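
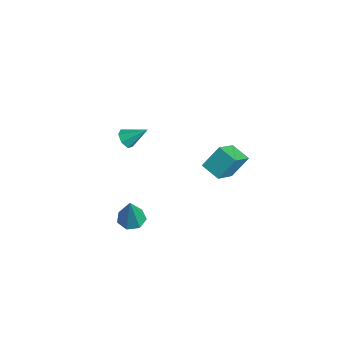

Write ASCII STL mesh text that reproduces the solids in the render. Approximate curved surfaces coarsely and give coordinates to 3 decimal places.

solid 
facet normal -0.230 0.153 -0.961
outer loop
vertex 3.598 -2.784 -3.096
vertex 2.84 -2.857 -2.926
vertex 3.278 -2.211 -2.928
endloop
endfacet
facet normal 0.879 0.431 0.204
outer loop
vertex 3.598 -2.784 -3.096
vertex 3.278 -2.211 -2.928
vertex 3.3 -3.163 -1.014
endloop
endfacet
facet normal -0.231 0.154 -0.961
outer loop
vertex 3.278 -2.211 -2.928
vertex 2.84 -2.857 -2.926
vertex 2.628 -2.126 -2.758
endloop
endfacet
facet normal 0.227 0.873 0.432
outer loop
vertex 3.278 -2.211 -2.928
vertex 2.628 -2.126 -2.758
vertex 3.3 -3.163 -1.014
endloop
endfacet
facet normal -0.230 0.154 -0.961
outer loop
vertex 2.628 -2.126 -2.758
vertex 2.84 -2.857 -2.926
vertex 2.138 -2.591 -2.715
endloop
endfacet
facet normal -0.536 0.618 0.574
outer loop
vertex 2.628 -2.126 -2.758
vertex 2.138 -2.591 -2.715
vertex 3.3 -3.163 -1.014
endloop
endfacet
facet normal -0.231 0.152 -0.961
outer loop
vertex 2.138 -2.591 -2.715
vertex 2.84 -2.857 -2.926
vertex 2.177 -3.257 -2.83
endloop
endfacet
facet normal -0.839 -0.140 0.526
outer loop
vertex 2.138 -2.591 -2.715
vertex 2.177 -3.257 -2.83
vertex 3.3 -3.163 -1.014
endloop
endfacet
facet normal -0.232 0.153 -0.961
outer loop
vertex 2.177 -3.257 -2.83
vertex 2.84 -2.857 -2.926
vertex 2.715 -3.622 -3.018
endloop
endfacet
facet normal -0.452 -0.832 0.322
outer loop
vertex 2.177 -3.257 -2.83
vertex 2.715 -3.622 -3.018
vertex 3.3 -3.163 -1.014
endloop
endfacet
facet normal -0.230 0.153 -0.961
outer loop
vertex 2.715 -3.622 -3.018
vertex 2.84 -2.857 -2.926
vertex 3.348 -3.411 -3.136
endloop
endfacet
facet normal 0.334 -0.935 0.117
outer loop
vertex 2.715 -3.622 -3.018
vertex 3.348 -3.411 -3.136
vertex 3.3 -3.163 -1.014
endloop
endfacet
facet normal -0.230 0.153 -0.961
outer loop
vertex 3.348 -3.411 -3.136
vertex 2.84 -2.857 -2.926
vertex 3.598 -2.784 -3.096
endloop
endfacet
facet normal 0.926 -0.373 0.065
outer loop
vertex 3.348 -3.411 -3.136
vertex 3.598 -2.784 -3.096
vertex 3.3 -3.163 -1.014
endloop
endfacet
facet normal -0.434 -0.676 -0.596
outer loop
vertex -0.808 -0.84 -0.911
vertex -1.135 -1.07 -0.412
vertex -1.302 -0.605 -0.818
endloop
endfacet
facet normal 0.289 0.810 -0.510
outer loop
vertex -0.808 -0.84 -0.911
vertex -1.302 -0.605 -0.818
vertex -0.505 -0.09 0.452
endloop
endfacet
facet normal -0.435 -0.676 -0.595
outer loop
vertex -1.302 -0.605 -0.818
vertex -1.135 -1.07 -0.412
vertex -1.671 -0.72 -0.418
endloop
endfacet
facet normal -0.406 0.907 -0.113
outer loop
vertex -1.302 -0.605 -0.818
vertex -1.671 -0.72 -0.418
vertex -0.505 -0.09 0.452
endloop
endfacet
facet normal -0.435 -0.676 -0.595
outer loop
vertex -1.671 -0.72 -0.418
vertex -1.135 -1.07 -0.412
vertex -1.635 -1.099 -0.014
endloop
endfacet
facet normal -0.674 0.508 0.536
outer loop
vertex -1.671 -0.72 -0.418
vertex -1.635 -1.099 -0.014
vertex -0.505 -0.09 0.452
endloop
endfacet
facet normal -0.434 -0.676 -0.595
outer loop
vertex -1.635 -1.099 -0.014
vertex -1.135 -1.07 -0.412
vertex -1.223 -1.456 0.091
endloop
endfacet
facet normal -0.314 -0.085 0.946
outer loop
vertex -1.635 -1.099 -0.014
vertex -1.223 -1.456 0.091
vertex -0.505 -0.09 0.452
endloop
endfacet
facet normal -0.436 -0.676 -0.595
outer loop
vertex -1.223 -1.456 0.091
vertex -1.135 -1.07 -0.412
vertex -0.745 -1.523 -0.183
endloop
endfacet
facet normal 0.404 -0.426 0.809
outer loop
vertex -1.223 -1.456 0.091
vertex -0.745 -1.523 -0.183
vertex -0.505 -0.09 0.452
endloop
endfacet
facet normal -0.434 -0.675 -0.596
outer loop
vertex -0.745 -1.523 -0.183
vertex -1.135 -1.07 -0.412
vertex -0.56 -1.248 -0.629
endloop
endfacet
facet normal 0.938 -0.259 0.230
outer loop
vertex -0.745 -1.523 -0.183
vertex -0.56 -1.248 -0.629
vertex -0.505 -0.09 0.452
endloop
endfacet
facet normal -0.434 -0.676 -0.596
outer loop
vertex -0.56 -1.248 -0.629
vertex -1.135 -1.07 -0.412
vertex -0.808 -0.84 -0.911
endloop
endfacet
facet normal 0.887 0.292 -0.358
outer loop
vertex -0.56 -1.248 -0.629
vertex -0.808 -0.84 -0.911
vertex -0.505 -0.09 0.452
endloop
endfacet
facet normal -0.426 0.684 -0.592
outer loop
vertex -0.023 4.863 -2.837
vertex 1.089 5.23 -3.213
vertex -0.073 3.845 -3.978
endloop
endfacet
facet normal -0.904 -0.299 0.306
outer loop
vertex 0.771 2.49 -2.807
vertex -0.023 4.863 -2.837
vertex -0.073 3.845 -3.978
endloop
endfacet
facet normal -0.426 0.684 -0.592
outer loop
vertex -0.073 3.845 -3.978
vertex 1.089 5.23 -3.213
vertex 1.039 4.212 -4.354
endloop
endfacet
facet normal -0.033 -0.665 -0.746
outer loop
vertex 1.039 4.212 -4.354
vertex 0.771 2.49 -2.807
vertex -0.073 3.845 -3.978
endloop
endfacet
facet normal 0.033 0.665 0.746
outer loop
vertex -0.023 4.863 -2.837
vertex 1.933 3.875 -2.042
vertex 1.089 5.23 -3.213
endloop
endfacet
facet normal -0.904 -0.299 0.306
outer loop
vertex 0.821 3.508 -1.666
vertex -0.023 4.863 -2.837
vertex 0.771 2.49 -2.807
endloop
endfacet
facet normal 0.033 0.665 0.746
outer loop
vertex 0.821 3.508 -1.666
vertex 1.933 3.875 -2.042
vertex -0.023 4.863 -2.837
endloop
endfacet
facet normal 0.904 0.299 -0.306
outer loop
vertex 1.089 5.23 -3.213
vertex 1.933 3.875 -2.042
vertex 1.039 4.212 -4.354
endloop
endfacet
facet normal -0.033 -0.665 -0.746
outer loop
vertex 1.883 2.857 -3.183
vertex 0.771 2.49 -2.807
vertex 1.039 4.212 -4.354
endloop
endfacet
facet normal 0.904 0.299 -0.306
outer loop
vertex 1.039 4.212 -4.354
vertex 1.933 3.875 -2.042
vertex 1.883 2.857 -3.183
endloop
endfacet
facet normal 0.426 -0.684 0.592
outer loop
vertex 1.883 2.857 -3.183
vertex 0.821 3.508 -1.666
vertex 0.771 2.49 -2.807
endloop
endfacet
facet normal 0.426 -0.684 0.592
outer loop
vertex 1.933 3.875 -2.042
vertex 0.821 3.508 -1.666
vertex 1.883 2.857 -3.183
endloop
endfacet

endsolid


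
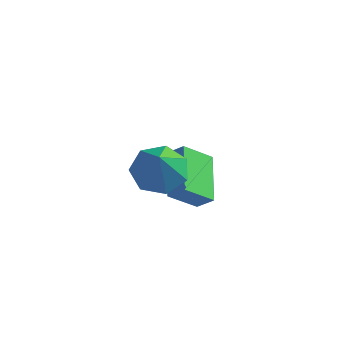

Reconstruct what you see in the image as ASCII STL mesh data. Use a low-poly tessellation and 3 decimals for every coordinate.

solid 
facet normal -0.190 0.461 -0.867
outer loop
vertex -2.812 -3.507 0.749
vertex -3.389 -2.749 1.279
vertex -2.325 -2.752 1.044
endloop
endfacet
facet normal 0.824 -0.562 0.078
outer loop
vertex -2.812 -3.507 0.749
vertex -2.325 -2.752 1.044
vertex -3.051 -3.571 2.821
endloop
endfacet
facet normal -0.190 0.461 -0.867
outer loop
vertex -2.325 -2.752 1.044
vertex -3.389 -2.749 1.279
vertex -2.639 -1.995 1.516
endloop
endfacet
facet normal 0.901 0.112 0.420
outer loop
vertex -2.325 -2.752 1.044
vertex -2.639 -1.995 1.516
vertex -3.051 -3.571 2.821
endloop
endfacet
facet normal -0.190 0.462 -0.866
outer loop
vertex -2.639 -1.995 1.516
vertex -3.389 -2.749 1.279
vertex -3.518 -1.806 1.81
endloop
endfacet
facet normal 0.369 0.534 0.761
outer loop
vertex -2.639 -1.995 1.516
vertex -3.518 -1.806 1.81
vertex -3.051 -3.571 2.821
endloop
endfacet
facet normal -0.189 0.462 -0.866
outer loop
vertex -3.518 -1.806 1.81
vertex -3.389 -2.749 1.279
vertex -4.3 -2.327 1.703
endloop
endfacet
facet normal -0.372 0.385 0.844
outer loop
vertex -3.518 -1.806 1.81
vertex -4.3 -2.327 1.703
vertex -3.051 -3.571 2.821
endloop
endfacet
facet normal -0.189 0.462 -0.867
outer loop
vertex -4.3 -2.327 1.703
vertex -3.389 -2.749 1.279
vertex -4.396 -3.166 1.277
endloop
endfacet
facet normal -0.763 -0.221 0.607
outer loop
vertex -4.3 -2.327 1.703
vertex -4.396 -3.166 1.277
vertex -3.051 -3.571 2.821
endloop
endfacet
facet normal -0.190 0.462 -0.866
outer loop
vertex -4.396 -3.166 1.277
vertex -3.389 -2.749 1.279
vertex -3.734 -3.691 0.852
endloop
endfacet
facet normal -0.511 -0.829 0.228
outer loop
vertex -4.396 -3.166 1.277
vertex -3.734 -3.691 0.852
vertex -3.051 -3.571 2.821
endloop
endfacet
facet normal -0.189 0.462 -0.867
outer loop
vertex -3.734 -3.691 0.852
vertex -3.389 -2.749 1.279
vertex -2.812 -3.507 0.749
endloop
endfacet
facet normal 0.195 -0.981 -0.008
outer loop
vertex -3.734 -3.691 0.852
vertex -2.812 -3.507 0.749
vertex -3.051 -3.571 2.821
endloop
endfacet
facet normal -0.740 -0.046 -0.671
outer loop
vertex -3.93 -0.686 -2.318
vertex -4.724 1.203 -1.572
vertex -3.043 0.095 -3.351
endloop
endfacet
facet normal 0.364 -0.866 -0.342
outer loop
vertex -2.376 0.137 -2.748
vertex -3.93 -0.686 -2.318
vertex -3.043 0.095 -3.351
endloop
endfacet
facet normal -0.740 -0.047 -0.671
outer loop
vertex -3.043 0.095 -3.351
vertex -4.724 1.203 -1.572
vertex -3.837 1.984 -2.606
endloop
endfacet
facet normal 0.564 0.497 -0.659
outer loop
vertex -3.837 1.984 -2.606
vertex -2.376 0.137 -2.748
vertex -3.043 0.095 -3.351
endloop
endfacet
facet normal -0.564 -0.497 0.659
outer loop
vertex -3.93 -0.686 -2.318
vertex -4.057 1.245 -0.969
vertex -4.724 1.203 -1.572
endloop
endfacet
facet normal 0.364 -0.866 -0.342
outer loop
vertex -3.263 -0.644 -1.714
vertex -3.93 -0.686 -2.318
vertex -2.376 0.137 -2.748
endloop
endfacet
facet normal -0.565 -0.497 0.658
outer loop
vertex -3.263 -0.644 -1.714
vertex -4.057 1.245 -0.969
vertex -3.93 -0.686 -2.318
endloop
endfacet
facet normal -0.364 0.866 0.342
outer loop
vertex -4.724 1.203 -1.572
vertex -4.057 1.245 -0.969
vertex -3.837 1.984 -2.606
endloop
endfacet
facet normal 0.565 0.497 -0.658
outer loop
vertex -3.17 2.026 -2.002
vertex -2.376 0.137 -2.748
vertex -3.837 1.984 -2.606
endloop
endfacet
facet normal -0.364 0.866 0.342
outer loop
vertex -3.837 1.984 -2.606
vertex -4.057 1.245 -0.969
vertex -3.17 2.026 -2.002
endloop
endfacet
facet normal 0.741 0.047 0.670
outer loop
vertex -3.17 2.026 -2.002
vertex -3.263 -0.644 -1.714
vertex -2.376 0.137 -2.748
endloop
endfacet
facet normal 0.740 0.047 0.671
outer loop
vertex -4.057 1.245 -0.969
vertex -3.263 -0.644 -1.714
vertex -3.17 2.026 -2.002
endloop
endfacet

endsolid


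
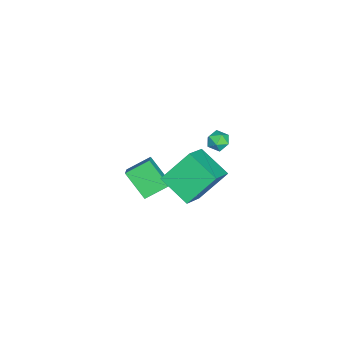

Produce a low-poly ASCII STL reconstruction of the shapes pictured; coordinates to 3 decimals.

solid 
facet normal -0.542 0.323 0.776
outer loop
vertex -3.583 0.406 -1.805
vertex -3.667 -0.269 -1.583
vertex -3.11 0.117 -1.354
endloop
endfacet
facet normal -0.059 0.811 0.582
outer loop
vertex -3.583 0.406 -1.805
vertex -3.11 0.117 -1.354
vertex -2.884 0.523 -1.897
endloop
endfacet
facet normal -0.177 0.979 -0.103
outer loop
vertex -3.583 0.406 -1.805
vertex -2.884 0.523 -1.897
vertex -3.301 0.388 -2.462
endloop
endfacet
facet normal -0.733 0.594 -0.331
outer loop
vertex -3.583 0.406 -1.805
vertex -3.301 0.388 -2.462
vertex -3.785 -0.101 -2.268
endloop
endfacet
facet normal -0.959 0.189 0.212
outer loop
vertex -3.583 0.406 -1.805
vertex -3.785 -0.101 -2.268
vertex -3.667 -0.269 -1.583
endloop
endfacet
facet normal 0.587 0.512 0.627
outer loop
vertex -2.884 0.523 -1.897
vertex -3.11 0.117 -1.354
vertex -2.535 -0.079 -1.732
endloop
endfacet
facet normal -0.194 -0.278 0.941
outer loop
vertex -3.11 0.117 -1.354
vertex -3.667 -0.269 -1.583
vertex -3.019 -0.568 -1.538
endloop
endfacet
facet normal -0.868 -0.496 0.028
outer loop
vertex -3.667 -0.269 -1.583
vertex -3.785 -0.101 -2.268
vertex -3.436 -0.703 -2.103
endloop
endfacet
facet normal -0.503 0.161 -0.849
outer loop
vertex -3.785 -0.101 -2.268
vertex -3.301 0.388 -2.462
vertex -3.21 -0.297 -2.646
endloop
endfacet
facet normal 0.395 0.784 -0.479
outer loop
vertex -3.301 0.388 -2.462
vertex -2.884 0.523 -1.897
vertex -2.653 0.089 -2.417
endloop
endfacet
facet normal 0.733 -0.594 0.331
outer loop
vertex -2.737 -0.586 -2.195
vertex -2.535 -0.079 -1.732
vertex -3.019 -0.568 -1.538
endloop
endfacet
facet normal 0.177 -0.979 0.103
outer loop
vertex -2.737 -0.586 -2.195
vertex -3.019 -0.568 -1.538
vertex -3.436 -0.703 -2.103
endloop
endfacet
facet normal 0.059 -0.811 -0.582
outer loop
vertex -2.737 -0.586 -2.195
vertex -3.436 -0.703 -2.103
vertex -3.21 -0.297 -2.646
endloop
endfacet
facet normal 0.542 -0.323 -0.776
outer loop
vertex -2.737 -0.586 -2.195
vertex -3.21 -0.297 -2.646
vertex -2.653 0.089 -2.417
endloop
endfacet
facet normal 0.959 -0.189 -0.212
outer loop
vertex -2.737 -0.586 -2.195
vertex -2.653 0.089 -2.417
vertex -2.535 -0.079 -1.732
endloop
endfacet
facet normal 0.503 -0.161 0.849
outer loop
vertex -3.019 -0.568 -1.538
vertex -2.535 -0.079 -1.732
vertex -3.11 0.117 -1.354
endloop
endfacet
facet normal -0.395 -0.784 0.479
outer loop
vertex -3.436 -0.703 -2.103
vertex -3.019 -0.568 -1.538
vertex -3.667 -0.269 -1.583
endloop
endfacet
facet normal -0.587 -0.512 -0.627
outer loop
vertex -3.21 -0.297 -2.646
vertex -3.436 -0.703 -2.103
vertex -3.785 -0.101 -2.268
endloop
endfacet
facet normal 0.194 0.278 -0.941
outer loop
vertex -2.653 0.089 -2.417
vertex -3.21 -0.297 -2.646
vertex -3.301 0.388 -2.462
endloop
endfacet
facet normal 0.868 0.496 -0.028
outer loop
vertex -2.535 -0.079 -1.732
vertex -2.653 0.089 -2.417
vertex -2.884 0.523 -1.897
endloop
endfacet
facet normal -0.484 -0.774 0.407
outer loop
vertex 3.984 -1.801 1.81
vertex 3.191 -0.485 3.371
vertex 2.535 -1.441 0.77
endloop
endfacet
facet normal 0.362 -0.601 -0.713
outer loop
vertex 3.489 0.085 -0.031
vertex 3.984 -1.801 1.81
vertex 2.535 -1.441 0.77
endloop
endfacet
facet normal -0.484 -0.774 0.407
outer loop
vertex 2.535 -1.441 0.77
vertex 3.191 -0.485 3.371
vertex 1.742 -0.125 2.331
endloop
endfacet
facet normal -0.796 0.198 -0.571
outer loop
vertex 1.742 -0.125 2.331
vertex 3.489 0.085 -0.031
vertex 2.535 -1.441 0.77
endloop
endfacet
facet normal 0.796 -0.198 0.571
outer loop
vertex 3.984 -1.801 1.81
vertex 4.145 1.041 2.57
vertex 3.191 -0.485 3.371
endloop
endfacet
facet normal 0.362 -0.601 -0.713
outer loop
vertex 4.938 -0.275 1.009
vertex 3.984 -1.801 1.81
vertex 3.489 0.085 -0.031
endloop
endfacet
facet normal 0.796 -0.198 0.571
outer loop
vertex 4.938 -0.275 1.009
vertex 4.145 1.041 2.57
vertex 3.984 -1.801 1.81
endloop
endfacet
facet normal -0.362 0.601 0.713
outer loop
vertex 3.191 -0.485 3.371
vertex 4.145 1.041 2.57
vertex 1.742 -0.125 2.331
endloop
endfacet
facet normal -0.796 0.198 -0.571
outer loop
vertex 2.696 1.401 1.53
vertex 3.489 0.085 -0.031
vertex 1.742 -0.125 2.331
endloop
endfacet
facet normal -0.362 0.601 0.713
outer loop
vertex 1.742 -0.125 2.331
vertex 4.145 1.041 2.57
vertex 2.696 1.401 1.53
endloop
endfacet
facet normal 0.484 0.774 -0.407
outer loop
vertex 2.696 1.401 1.53
vertex 4.938 -0.275 1.009
vertex 3.489 0.085 -0.031
endloop
endfacet
facet normal 0.484 0.774 -0.407
outer loop
vertex 4.145 1.041 2.57
vertex 4.938 -0.275 1.009
vertex 2.696 1.401 1.53
endloop
endfacet
facet normal -0.841 -0.100 -0.531
outer loop
vertex -1.252 -4.738 -3.592
vertex -1.873 -3.537 -2.835
vertex -0.552 -3.535 -4.928
endloop
endfacet
facet normal 0.401 -0.775 -0.488
outer loop
vertex 0.213 -3.443 -4.445
vertex -1.252 -4.738 -3.592
vertex -0.552 -3.535 -4.928
endloop
endfacet
facet normal -0.841 -0.101 -0.531
outer loop
vertex -0.552 -3.535 -4.928
vertex -1.873 -3.537 -2.835
vertex -1.173 -2.333 -4.172
endloop
endfacet
facet normal 0.363 0.623 -0.693
outer loop
vertex -1.173 -2.333 -4.172
vertex 0.213 -3.443 -4.445
vertex -0.552 -3.535 -4.928
endloop
endfacet
facet normal -0.362 -0.624 0.693
outer loop
vertex -1.252 -4.738 -3.592
vertex -1.108 -3.445 -2.352
vertex -1.873 -3.537 -2.835
endloop
endfacet
facet normal 0.401 -0.775 -0.488
outer loop
vertex -0.487 -4.647 -3.108
vertex -1.252 -4.738 -3.592
vertex 0.213 -3.443 -4.445
endloop
endfacet
facet normal -0.364 -0.623 0.692
outer loop
vertex -0.487 -4.647 -3.108
vertex -1.108 -3.445 -2.352
vertex -1.252 -4.738 -3.592
endloop
endfacet
facet normal -0.401 0.775 0.488
outer loop
vertex -1.873 -3.537 -2.835
vertex -1.108 -3.445 -2.352
vertex -1.173 -2.333 -4.172
endloop
endfacet
facet normal 0.363 0.624 -0.692
outer loop
vertex -0.408 -2.242 -3.688
vertex 0.213 -3.443 -4.445
vertex -1.173 -2.333 -4.172
endloop
endfacet
facet normal -0.401 0.775 0.488
outer loop
vertex -1.173 -2.333 -4.172
vertex -1.108 -3.445 -2.352
vertex -0.408 -2.242 -3.688
endloop
endfacet
facet normal 0.841 0.100 0.531
outer loop
vertex -0.408 -2.242 -3.688
vertex -0.487 -4.647 -3.108
vertex 0.213 -3.443 -4.445
endloop
endfacet
facet normal 0.841 0.100 0.531
outer loop
vertex -1.108 -3.445 -2.352
vertex -0.487 -4.647 -3.108
vertex -0.408 -2.242 -3.688
endloop
endfacet

endsolid


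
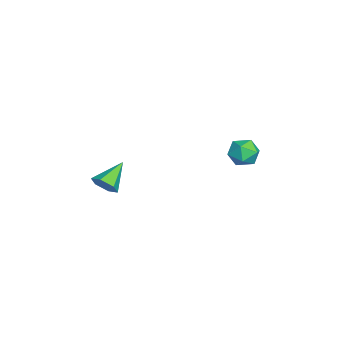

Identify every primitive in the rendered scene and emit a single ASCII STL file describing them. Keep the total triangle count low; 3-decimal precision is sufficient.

solid 
facet normal -0.822 -0.542 0.175
outer loop
vertex -2.882 3.695 0.878
vertex -2.475 2.941 0.451
vertex -2.364 3.076 1.392
endloop
endfacet
facet normal -0.731 -0.047 0.681
outer loop
vertex -2.882 3.695 0.878
vertex -2.364 3.076 1.392
vertex -2.28 4.017 1.547
endloop
endfacet
facet normal -0.720 0.592 0.363
outer loop
vertex -2.882 3.695 0.878
vertex -2.28 4.017 1.547
vertex -2.339 4.463 0.703
endloop
endfacet
facet normal -0.803 0.491 -0.338
outer loop
vertex -2.882 3.695 0.878
vertex -2.339 4.463 0.703
vertex -2.46 3.798 0.025
endloop
endfacet
facet normal -0.866 -0.210 -0.454
outer loop
vertex -2.882 3.695 0.878
vertex -2.46 3.798 0.025
vertex -2.475 2.941 0.451
endloop
endfacet
facet normal -0.094 -0.154 0.984
outer loop
vertex -2.28 4.017 1.547
vertex -2.364 3.076 1.392
vertex -1.5 3.462 1.535
endloop
endfacet
facet normal -0.240 -0.957 0.166
outer loop
vertex -2.364 3.076 1.392
vertex -2.475 2.941 0.451
vertex -1.621 2.797 0.857
endloop
endfacet
facet normal -0.311 -0.419 -0.853
outer loop
vertex -2.475 2.941 0.451
vertex -2.46 3.798 0.025
vertex -1.68 3.243 0.013
endloop
endfacet
facet normal -0.210 0.716 -0.665
outer loop
vertex -2.46 3.798 0.025
vertex -2.339 4.463 0.703
vertex -1.596 4.184 0.168
endloop
endfacet
facet normal -0.075 0.879 0.470
outer loop
vertex -2.339 4.463 0.703
vertex -2.28 4.017 1.547
vertex -1.485 4.319 1.109
endloop
endfacet
facet normal 0.803 -0.491 0.338
outer loop
vertex -1.078 3.565 0.682
vertex -1.5 3.462 1.535
vertex -1.621 2.797 0.857
endloop
endfacet
facet normal 0.720 -0.592 -0.363
outer loop
vertex -1.078 3.565 0.682
vertex -1.621 2.797 0.857
vertex -1.68 3.243 0.013
endloop
endfacet
facet normal 0.731 0.047 -0.681
outer loop
vertex -1.078 3.565 0.682
vertex -1.68 3.243 0.013
vertex -1.596 4.184 0.168
endloop
endfacet
facet normal 0.822 0.542 -0.175
outer loop
vertex -1.078 3.565 0.682
vertex -1.596 4.184 0.168
vertex -1.485 4.319 1.109
endloop
endfacet
facet normal 0.866 0.210 0.454
outer loop
vertex -1.078 3.565 0.682
vertex -1.485 4.319 1.109
vertex -1.5 3.462 1.535
endloop
endfacet
facet normal 0.210 -0.716 0.665
outer loop
vertex -1.621 2.797 0.857
vertex -1.5 3.462 1.535
vertex -2.364 3.076 1.392
endloop
endfacet
facet normal 0.075 -0.879 -0.470
outer loop
vertex -1.68 3.243 0.013
vertex -1.621 2.797 0.857
vertex -2.475 2.941 0.451
endloop
endfacet
facet normal 0.094 0.154 -0.984
outer loop
vertex -1.596 4.184 0.168
vertex -1.68 3.243 0.013
vertex -2.46 3.798 0.025
endloop
endfacet
facet normal 0.240 0.957 -0.166
outer loop
vertex -1.485 4.319 1.109
vertex -1.596 4.184 0.168
vertex -2.339 4.463 0.703
endloop
endfacet
facet normal 0.311 0.419 0.853
outer loop
vertex -1.5 3.462 1.535
vertex -1.485 4.319 1.109
vertex -2.28 4.017 1.547
endloop
endfacet
facet normal 0.696 -0.492 -0.523
outer loop
vertex 0.729 -2.934 -0.118
vertex 0.16 -3.436 -0.403
vertex 0.339 -2.756 -0.805
endloop
endfacet
facet normal 0.245 0.963 0.110
outer loop
vertex 0.729 -2.934 -0.118
vertex 0.339 -2.756 -0.805
vertex -1.1 -2.544 0.543
endloop
endfacet
facet normal 0.696 -0.492 -0.523
outer loop
vertex 0.339 -2.756 -0.805
vertex 0.16 -3.436 -0.403
vertex -0.23 -3.258 -1.09
endloop
endfacet
facet normal -0.392 0.748 -0.536
outer loop
vertex 0.339 -2.756 -0.805
vertex -0.23 -3.258 -1.09
vertex -1.1 -2.544 0.543
endloop
endfacet
facet normal 0.696 -0.493 -0.523
outer loop
vertex -0.23 -3.258 -1.09
vertex 0.16 -3.436 -0.403
vertex -0.409 -3.938 -0.687
endloop
endfacet
facet normal -0.889 -0.037 -0.457
outer loop
vertex -0.23 -3.258 -1.09
vertex -0.409 -3.938 -0.687
vertex -1.1 -2.544 0.543
endloop
endfacet
facet normal 0.696 -0.493 -0.522
outer loop
vertex -0.409 -3.938 -0.687
vertex 0.16 -3.436 -0.403
vertex -0.019 -4.115 0.0
endloop
endfacet
facet normal -0.748 -0.607 0.268
outer loop
vertex -0.409 -3.938 -0.687
vertex -0.019 -4.115 0.0
vertex -1.1 -2.544 0.543
endloop
endfacet
facet normal 0.696 -0.493 -0.522
outer loop
vertex -0.019 -4.115 0.0
vertex 0.16 -3.436 -0.403
vertex 0.55 -3.614 0.285
endloop
endfacet
facet normal -0.112 -0.392 0.913
outer loop
vertex -0.019 -4.115 0.0
vertex 0.55 -3.614 0.285
vertex -1.1 -2.544 0.543
endloop
endfacet
facet normal 0.696 -0.493 -0.522
outer loop
vertex 0.55 -3.614 0.285
vertex 0.16 -3.436 -0.403
vertex 0.729 -2.934 -0.118
endloop
endfacet
facet normal 0.386 0.393 0.835
outer loop
vertex 0.55 -3.614 0.285
vertex 0.729 -2.934 -0.118
vertex -1.1 -2.544 0.543
endloop
endfacet

endsolid


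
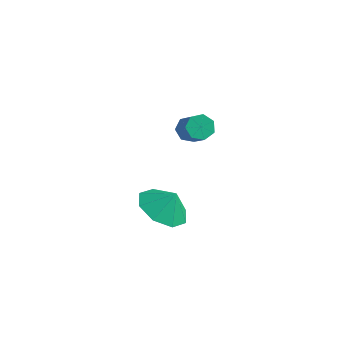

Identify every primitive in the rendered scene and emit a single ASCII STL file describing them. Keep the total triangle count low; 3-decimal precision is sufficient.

solid 
facet normal -0.573 0.445 -0.688
outer loop
vertex 2.216 0.429 1.008
vertex 1.907 0.659 1.414
vertex 2.365 0.864 1.165
endloop
endfacet
facet normal 0.760 -0.026 -0.649
outer loop
vertex 2.216 0.429 1.008
vertex 2.365 0.864 1.165
vertex 3.042 -0.21 2.0
endloop
endfacet
facet normal 0.760 -0.026 -0.649
outer loop
vertex 3.042 -0.21 2.0
vertex 2.365 0.864 1.165
vertex 3.191 0.226 2.157
endloop
endfacet
facet normal 0.573 -0.444 0.689
outer loop
vertex 3.042 -0.21 2.0
vertex 3.191 0.226 2.157
vertex 2.733 0.021 2.406
endloop
endfacet
facet normal -0.573 0.443 -0.690
outer loop
vertex 2.365 0.864 1.165
vertex 1.907 0.659 1.414
vertex 2.168 1.145 1.509
endloop
endfacet
facet normal 0.712 0.685 -0.152
outer loop
vertex 2.365 0.864 1.165
vertex 2.168 1.145 1.509
vertex 3.191 0.226 2.157
endloop
endfacet
facet normal 0.712 0.685 -0.152
outer loop
vertex 3.191 0.226 2.157
vertex 2.168 1.145 1.509
vertex 2.994 0.507 2.501
endloop
endfacet
facet normal 0.573 -0.443 0.690
outer loop
vertex 3.191 0.226 2.157
vertex 2.994 0.507 2.501
vertex 2.733 0.021 2.406
endloop
endfacet
facet normal -0.574 0.443 -0.689
outer loop
vertex 2.168 1.145 1.509
vertex 1.907 0.659 1.414
vertex 1.775 1.06 1.782
endloop
endfacet
facet normal 0.128 0.879 0.459
outer loop
vertex 2.168 1.145 1.509
vertex 1.775 1.06 1.782
vertex 2.994 0.507 2.501
endloop
endfacet
facet normal 0.128 0.879 0.459
outer loop
vertex 2.994 0.507 2.501
vertex 1.775 1.06 1.782
vertex 2.601 0.422 2.774
endloop
endfacet
facet normal 0.574 -0.443 0.689
outer loop
vertex 2.994 0.507 2.501
vertex 2.601 0.422 2.774
vertex 2.733 0.021 2.406
endloop
endfacet
facet normal -0.574 0.443 -0.689
outer loop
vertex 1.775 1.06 1.782
vertex 1.907 0.659 1.414
vertex 1.481 0.673 1.778
endloop
endfacet
facet normal -0.552 0.412 0.725
outer loop
vertex 1.775 1.06 1.782
vertex 1.481 0.673 1.778
vertex 2.601 0.422 2.774
endloop
endfacet
facet normal -0.553 0.411 0.725
outer loop
vertex 2.601 0.422 2.774
vertex 1.481 0.673 1.778
vertex 2.307 0.035 2.769
endloop
endfacet
facet normal 0.573 -0.444 0.689
outer loop
vertex 2.601 0.422 2.774
vertex 2.307 0.035 2.769
vertex 2.733 0.021 2.406
endloop
endfacet
facet normal -0.574 0.443 -0.689
outer loop
vertex 1.481 0.673 1.778
vertex 1.907 0.659 1.414
vertex 1.508 0.276 1.5
endloop
endfacet
facet normal -0.817 -0.367 0.445
outer loop
vertex 1.481 0.673 1.778
vertex 1.508 0.276 1.5
vertex 2.307 0.035 2.769
endloop
endfacet
facet normal -0.817 -0.366 0.445
outer loop
vertex 2.307 0.035 2.769
vertex 1.508 0.276 1.5
vertex 2.334 -0.363 2.491
endloop
endfacet
facet normal 0.573 -0.443 0.690
outer loop
vertex 2.307 0.035 2.769
vertex 2.334 -0.363 2.491
vertex 2.733 0.021 2.406
endloop
endfacet
facet normal -0.574 0.444 -0.688
outer loop
vertex 1.508 0.276 1.5
vertex 1.907 0.659 1.414
vertex 1.835 0.167 1.157
endloop
endfacet
facet normal -0.467 -0.868 -0.170
outer loop
vertex 1.508 0.276 1.5
vertex 1.835 0.167 1.157
vertex 2.334 -0.363 2.491
endloop
endfacet
facet normal -0.467 -0.868 -0.170
outer loop
vertex 2.334 -0.363 2.491
vertex 1.835 0.167 1.157
vertex 2.661 -0.472 2.149
endloop
endfacet
facet normal 0.573 -0.443 0.689
outer loop
vertex 2.334 -0.363 2.491
vertex 2.661 -0.472 2.149
vertex 2.733 0.021 2.406
endloop
endfacet
facet normal -0.574 0.444 -0.688
outer loop
vertex 1.835 0.167 1.157
vertex 1.907 0.659 1.414
vertex 2.216 0.429 1.008
endloop
endfacet
facet normal 0.235 -0.716 -0.657
outer loop
vertex 1.835 0.167 1.157
vertex 2.216 0.429 1.008
vertex 2.661 -0.472 2.149
endloop
endfacet
facet normal 0.235 -0.716 -0.657
outer loop
vertex 2.661 -0.472 2.149
vertex 2.216 0.429 1.008
vertex 3.042 -0.21 2.0
endloop
endfacet
facet normal 0.574 -0.443 0.689
outer loop
vertex 2.661 -0.472 2.149
vertex 3.042 -0.21 2.0
vertex 2.733 0.021 2.406
endloop
endfacet
facet normal -0.420 -0.292 -0.860
outer loop
vertex 1.838 0.493 -3.319
vertex 1.33 -0.306 -2.8
vertex 1.097 0.722 -3.035
endloop
endfacet
facet normal 0.394 0.854 0.339
outer loop
vertex 1.838 0.493 -3.319
vertex 1.097 0.722 -3.035
vertex 1.75 -0.014 -1.94
endloop
endfacet
facet normal -0.421 -0.292 -0.859
outer loop
vertex 1.097 0.722 -3.035
vertex 1.33 -0.306 -2.8
vertex 0.492 0.349 -2.612
endloop
endfacet
facet normal -0.083 0.803 0.590
outer loop
vertex 1.097 0.722 -3.035
vertex 0.492 0.349 -2.612
vertex 1.75 -0.014 -1.94
endloop
endfacet
facet normal -0.420 -0.291 -0.859
outer loop
vertex 0.492 0.349 -2.612
vertex 1.33 -0.306 -2.8
vertex 0.378 -0.407 -2.3
endloop
endfacet
facet normal -0.338 0.402 0.851
outer loop
vertex 0.492 0.349 -2.612
vertex 0.378 -0.407 -2.3
vertex 1.75 -0.014 -1.94
endloop
endfacet
facet normal -0.420 -0.292 -0.859
outer loop
vertex 0.378 -0.407 -2.3
vertex 1.33 -0.306 -2.8
vertex 0.822 -1.105 -2.28
endloop
endfacet
facet normal -0.222 -0.113 0.969
outer loop
vertex 0.378 -0.407 -2.3
vertex 0.822 -1.105 -2.28
vertex 1.75 -0.014 -1.94
endloop
endfacet
facet normal -0.421 -0.292 -0.859
outer loop
vertex 0.822 -1.105 -2.28
vertex 1.33 -0.306 -2.8
vertex 1.563 -1.334 -2.565
endloop
endfacet
facet normal 0.200 -0.442 0.874
outer loop
vertex 0.822 -1.105 -2.28
vertex 1.563 -1.334 -2.565
vertex 1.75 -0.014 -1.94
endloop
endfacet
facet normal -0.420 -0.292 -0.860
outer loop
vertex 1.563 -1.334 -2.565
vertex 1.33 -0.306 -2.8
vertex 2.168 -0.961 -2.987
endloop
endfacet
facet normal 0.676 -0.391 0.624
outer loop
vertex 1.563 -1.334 -2.565
vertex 2.168 -0.961 -2.987
vertex 1.75 -0.014 -1.94
endloop
endfacet
facet normal -0.419 -0.291 -0.860
outer loop
vertex 2.168 -0.961 -2.987
vertex 1.33 -0.306 -2.8
vertex 2.282 -0.204 -3.299
endloop
endfacet
facet normal 0.932 0.009 0.363
outer loop
vertex 2.168 -0.961 -2.987
vertex 2.282 -0.204 -3.299
vertex 1.75 -0.014 -1.94
endloop
endfacet
facet normal -0.419 -0.292 -0.860
outer loop
vertex 2.282 -0.204 -3.299
vertex 1.33 -0.306 -2.8
vertex 1.838 0.493 -3.319
endloop
endfacet
facet normal 0.814 0.526 0.245
outer loop
vertex 2.282 -0.204 -3.299
vertex 1.838 0.493 -3.319
vertex 1.75 -0.014 -1.94
endloop
endfacet

endsolid


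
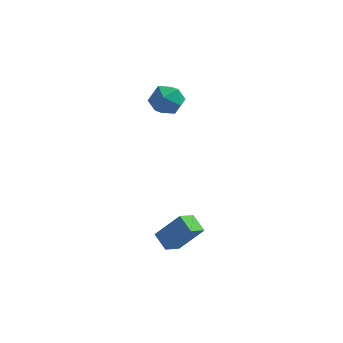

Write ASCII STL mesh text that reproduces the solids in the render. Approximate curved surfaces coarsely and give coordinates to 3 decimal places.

solid 
facet normal -0.551 0.657 0.515
outer loop
vertex -1.24 4.05 3.269
vertex -2.142 3.631 2.839
vertex -1.749 3.233 3.767
endloop
endfacet
facet normal 0.050 0.497 0.866
outer loop
vertex -1.24 4.05 3.269
vertex -1.749 3.233 3.767
vertex -0.668 3.239 3.701
endloop
endfacet
facet normal 0.603 0.662 0.445
outer loop
vertex -1.24 4.05 3.269
vertex -0.668 3.239 3.701
vertex -0.393 3.639 2.733
endloop
endfacet
facet normal 0.343 0.924 -0.166
outer loop
vertex -1.24 4.05 3.269
vertex -0.393 3.639 2.733
vertex -1.304 3.882 2.201
endloop
endfacet
facet normal -0.369 0.921 -0.123
outer loop
vertex -1.24 4.05 3.269
vertex -1.304 3.882 2.201
vertex -2.142 3.631 2.839
endloop
endfacet
facet normal 0.061 -0.208 0.976
outer loop
vertex -0.668 3.239 3.701
vertex -1.749 3.233 3.767
vertex -1.216 2.318 3.539
endloop
endfacet
facet normal -0.912 0.051 0.408
outer loop
vertex -1.749 3.233 3.767
vertex -2.142 3.631 2.839
vertex -2.127 2.561 3.007
endloop
endfacet
facet normal -0.618 0.478 -0.624
outer loop
vertex -2.142 3.631 2.839
vertex -1.304 3.882 2.201
vertex -1.852 2.961 2.039
endloop
endfacet
facet normal 0.534 0.484 -0.693
outer loop
vertex -1.304 3.882 2.201
vertex -0.393 3.639 2.733
vertex -0.771 2.967 1.973
endloop
endfacet
facet normal 0.953 0.060 0.296
outer loop
vertex -0.393 3.639 2.733
vertex -0.668 3.239 3.701
vertex -0.378 2.569 2.901
endloop
endfacet
facet normal -0.343 -0.924 0.166
outer loop
vertex -1.28 2.15 2.471
vertex -1.216 2.318 3.539
vertex -2.127 2.561 3.007
endloop
endfacet
facet normal -0.603 -0.662 -0.445
outer loop
vertex -1.28 2.15 2.471
vertex -2.127 2.561 3.007
vertex -1.852 2.961 2.039
endloop
endfacet
facet normal -0.050 -0.497 -0.866
outer loop
vertex -1.28 2.15 2.471
vertex -1.852 2.961 2.039
vertex -0.771 2.967 1.973
endloop
endfacet
facet normal 0.551 -0.657 -0.515
outer loop
vertex -1.28 2.15 2.471
vertex -0.771 2.967 1.973
vertex -0.378 2.569 2.901
endloop
endfacet
facet normal 0.369 -0.921 0.123
outer loop
vertex -1.28 2.15 2.471
vertex -0.378 2.569 2.901
vertex -1.216 2.318 3.539
endloop
endfacet
facet normal -0.534 -0.484 0.693
outer loop
vertex -2.127 2.561 3.007
vertex -1.216 2.318 3.539
vertex -1.749 3.233 3.767
endloop
endfacet
facet normal -0.953 -0.060 -0.296
outer loop
vertex -1.852 2.961 2.039
vertex -2.127 2.561 3.007
vertex -2.142 3.631 2.839
endloop
endfacet
facet normal -0.061 0.208 -0.976
outer loop
vertex -0.771 2.967 1.973
vertex -1.852 2.961 2.039
vertex -1.304 3.882 2.201
endloop
endfacet
facet normal 0.912 -0.051 -0.408
outer loop
vertex -0.378 2.569 2.901
vertex -0.771 2.967 1.973
vertex -0.393 3.639 2.733
endloop
endfacet
facet normal 0.618 -0.478 0.624
outer loop
vertex -1.216 2.318 3.539
vertex -0.378 2.569 2.901
vertex -0.668 3.239 3.701
endloop
endfacet
facet normal -0.640 -0.124 -0.758
outer loop
vertex 0.734 -4.476 -2.996
vertex 0.003 -3.813 -2.487
vertex 1.189 -3.564 -3.529
endloop
endfacet
facet normal 0.659 -0.597 -0.458
outer loop
vertex 2.417 -3.327 -2.073
vertex 0.734 -4.476 -2.996
vertex 1.189 -3.564 -3.529
endloop
endfacet
facet normal -0.640 -0.124 -0.758
outer loop
vertex 1.189 -3.564 -3.529
vertex 0.003 -3.813 -2.487
vertex 0.458 -2.902 -3.02
endloop
endfacet
facet normal 0.396 0.793 -0.463
outer loop
vertex 0.458 -2.902 -3.02
vertex 2.417 -3.327 -2.073
vertex 1.189 -3.564 -3.529
endloop
endfacet
facet normal -0.396 -0.793 0.463
outer loop
vertex 0.734 -4.476 -2.996
vertex 1.231 -3.576 -1.031
vertex 0.003 -3.813 -2.487
endloop
endfacet
facet normal 0.659 -0.597 -0.458
outer loop
vertex 1.962 -4.238 -1.54
vertex 0.734 -4.476 -2.996
vertex 2.417 -3.327 -2.073
endloop
endfacet
facet normal -0.396 -0.793 0.463
outer loop
vertex 1.962 -4.238 -1.54
vertex 1.231 -3.576 -1.031
vertex 0.734 -4.476 -2.996
endloop
endfacet
facet normal -0.659 0.597 0.458
outer loop
vertex 0.003 -3.813 -2.487
vertex 1.231 -3.576 -1.031
vertex 0.458 -2.902 -3.02
endloop
endfacet
facet normal 0.396 0.793 -0.464
outer loop
vertex 1.686 -2.664 -1.564
vertex 2.417 -3.327 -2.073
vertex 0.458 -2.902 -3.02
endloop
endfacet
facet normal -0.659 0.597 0.458
outer loop
vertex 0.458 -2.902 -3.02
vertex 1.231 -3.576 -1.031
vertex 1.686 -2.664 -1.564
endloop
endfacet
facet normal 0.640 0.124 0.758
outer loop
vertex 1.686 -2.664 -1.564
vertex 1.962 -4.238 -1.54
vertex 2.417 -3.327 -2.073
endloop
endfacet
facet normal 0.640 0.124 0.758
outer loop
vertex 1.231 -3.576 -1.031
vertex 1.962 -4.238 -1.54
vertex 1.686 -2.664 -1.564
endloop
endfacet

endsolid


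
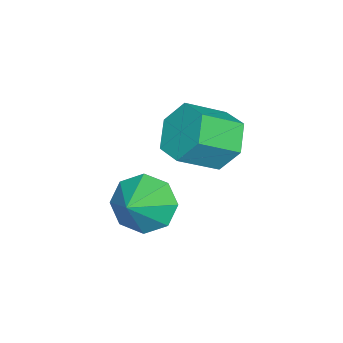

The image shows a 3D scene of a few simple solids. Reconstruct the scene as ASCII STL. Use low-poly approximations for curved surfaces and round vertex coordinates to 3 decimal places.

solid 
facet normal -0.849 0.024 -0.527
outer loop
vertex 2.872 2.285 0.144
vertex 2.445 2.123 0.824
vertex 2.698 2.806 0.448
endloop
endfacet
facet normal 0.848 0.448 -0.283
outer loop
vertex 2.872 2.285 0.144
vertex 2.698 2.806 0.448
vertex 3.395 2.097 1.416
endloop
endfacet
facet normal -0.849 0.023 -0.528
outer loop
vertex 2.698 2.806 0.448
vertex 2.445 2.123 0.824
vertex 2.375 2.927 0.972
endloop
endfacet
facet normal 0.576 0.799 0.171
outer loop
vertex 2.698 2.806 0.448
vertex 2.375 2.927 0.972
vertex 3.395 2.097 1.416
endloop
endfacet
facet normal -0.849 0.023 -0.528
outer loop
vertex 2.375 2.927 0.972
vertex 2.445 2.123 0.824
vertex 2.093 2.577 1.41
endloop
endfacet
facet normal 0.245 0.674 0.697
outer loop
vertex 2.375 2.927 0.972
vertex 2.093 2.577 1.41
vertex 3.395 2.097 1.416
endloop
endfacet
facet normal -0.849 0.023 -0.528
outer loop
vertex 2.093 2.577 1.41
vertex 2.445 2.123 0.824
vertex 2.017 1.961 1.505
endloop
endfacet
facet normal 0.049 0.146 0.988
outer loop
vertex 2.093 2.577 1.41
vertex 2.017 1.961 1.505
vertex 3.395 2.097 1.416
endloop
endfacet
facet normal -0.849 0.024 -0.528
outer loop
vertex 2.017 1.961 1.505
vertex 2.445 2.123 0.824
vertex 2.191 1.441 1.201
endloop
endfacet
facet normal 0.103 -0.476 0.873
outer loop
vertex 2.017 1.961 1.505
vertex 2.191 1.441 1.201
vertex 3.395 2.097 1.416
endloop
endfacet
facet normal -0.849 0.024 -0.529
outer loop
vertex 2.191 1.441 1.201
vertex 2.445 2.123 0.824
vertex 2.514 1.32 0.677
endloop
endfacet
facet normal 0.375 -0.826 0.422
outer loop
vertex 2.191 1.441 1.201
vertex 2.514 1.32 0.677
vertex 3.395 2.097 1.416
endloop
endfacet
facet normal -0.849 0.024 -0.528
outer loop
vertex 2.514 1.32 0.677
vertex 2.445 2.123 0.824
vertex 2.796 1.67 0.239
endloop
endfacet
facet normal 0.706 -0.700 -0.105
outer loop
vertex 2.514 1.32 0.677
vertex 2.796 1.67 0.239
vertex 3.395 2.097 1.416
endloop
endfacet
facet normal -0.849 0.023 -0.528
outer loop
vertex 2.796 1.67 0.239
vertex 2.445 2.123 0.824
vertex 2.872 2.285 0.144
endloop
endfacet
facet normal 0.902 -0.173 -0.396
outer loop
vertex 2.796 1.67 0.239
vertex 2.872 2.285 0.144
vertex 3.395 2.097 1.416
endloop
endfacet
facet normal -0.595 0.615 -0.517
outer loop
vertex 1.938 3.732 2.102
vertex 1.346 3.596 2.622
vertex 1.858 4.197 2.748
endloop
endfacet
facet normal 0.797 0.533 -0.285
outer loop
vertex 1.938 3.732 2.102
vertex 1.858 4.197 2.748
vertex 2.647 3.0 2.717
endloop
endfacet
facet normal 0.797 0.533 -0.284
outer loop
vertex 2.647 3.0 2.717
vertex 1.858 4.197 2.748
vertex 2.566 3.466 3.363
endloop
endfacet
facet normal 0.596 -0.614 0.518
outer loop
vertex 2.647 3.0 2.717
vertex 2.566 3.466 3.363
vertex 2.054 2.864 3.238
endloop
endfacet
facet normal -0.595 0.615 -0.517
outer loop
vertex 1.858 4.197 2.748
vertex 1.346 3.596 2.622
vertex 1.265 4.061 3.268
endloop
endfacet
facet normal 0.312 0.770 0.557
outer loop
vertex 1.858 4.197 2.748
vertex 1.265 4.061 3.268
vertex 2.566 3.466 3.363
endloop
endfacet
facet normal 0.312 0.770 0.556
outer loop
vertex 2.566 3.466 3.363
vertex 1.265 4.061 3.268
vertex 1.974 3.33 3.883
endloop
endfacet
facet normal 0.596 -0.614 0.518
outer loop
vertex 2.566 3.466 3.363
vertex 1.974 3.33 3.883
vertex 2.054 2.864 3.238
endloop
endfacet
facet normal -0.595 0.615 -0.517
outer loop
vertex 1.265 4.061 3.268
vertex 1.346 3.596 2.622
vertex 0.753 3.46 3.143
endloop
endfacet
facet normal -0.485 0.238 0.842
outer loop
vertex 1.265 4.061 3.268
vertex 0.753 3.46 3.143
vertex 1.974 3.33 3.883
endloop
endfacet
facet normal -0.485 0.238 0.842
outer loop
vertex 1.974 3.33 3.883
vertex 0.753 3.46 3.143
vertex 1.462 2.728 3.758
endloop
endfacet
facet normal 0.596 -0.614 0.518
outer loop
vertex 1.974 3.33 3.883
vertex 1.462 2.728 3.758
vertex 2.054 2.864 3.238
endloop
endfacet
facet normal -0.596 0.614 -0.518
outer loop
vertex 0.753 3.46 3.143
vertex 1.346 3.596 2.622
vertex 0.834 2.994 2.497
endloop
endfacet
facet normal -0.797 -0.533 0.284
outer loop
vertex 0.753 3.46 3.143
vertex 0.834 2.994 2.497
vertex 1.462 2.728 3.758
endloop
endfacet
facet normal -0.797 -0.533 0.285
outer loop
vertex 1.462 2.728 3.758
vertex 0.834 2.994 2.497
vertex 1.542 2.263 3.112
endloop
endfacet
facet normal 0.595 -0.615 0.517
outer loop
vertex 1.462 2.728 3.758
vertex 1.542 2.263 3.112
vertex 2.054 2.864 3.238
endloop
endfacet
facet normal -0.596 0.614 -0.518
outer loop
vertex 0.834 2.994 2.497
vertex 1.346 3.596 2.622
vertex 1.426 3.13 1.977
endloop
endfacet
facet normal -0.312 -0.770 -0.556
outer loop
vertex 0.834 2.994 2.497
vertex 1.426 3.13 1.977
vertex 1.542 2.263 3.112
endloop
endfacet
facet normal -0.311 -0.770 -0.557
outer loop
vertex 1.542 2.263 3.112
vertex 1.426 3.13 1.977
vertex 2.135 2.399 2.592
endloop
endfacet
facet normal 0.595 -0.615 0.517
outer loop
vertex 1.542 2.263 3.112
vertex 2.135 2.399 2.592
vertex 2.054 2.864 3.238
endloop
endfacet
facet normal -0.596 0.614 -0.518
outer loop
vertex 1.426 3.13 1.977
vertex 1.346 3.596 2.622
vertex 1.938 3.732 2.102
endloop
endfacet
facet normal 0.485 -0.238 -0.842
outer loop
vertex 1.426 3.13 1.977
vertex 1.938 3.732 2.102
vertex 2.135 2.399 2.592
endloop
endfacet
facet normal 0.485 -0.238 -0.842
outer loop
vertex 2.135 2.399 2.592
vertex 1.938 3.732 2.102
vertex 2.647 3.0 2.717
endloop
endfacet
facet normal 0.595 -0.615 0.517
outer loop
vertex 2.135 2.399 2.592
vertex 2.647 3.0 2.717
vertex 2.054 2.864 3.238
endloop
endfacet

endsolid


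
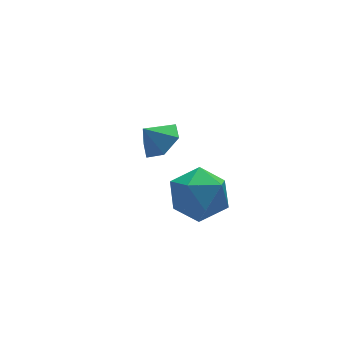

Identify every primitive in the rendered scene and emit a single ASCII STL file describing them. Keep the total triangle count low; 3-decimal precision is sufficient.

solid 
facet normal -0.050 0.897 0.440
outer loop
vertex 0.316 -0.733 -2.641
vertex -0.779 -1.048 -2.124
vertex 0.291 -1.285 -1.519
endloop
endfacet
facet normal 0.629 0.692 0.355
outer loop
vertex 0.316 -0.733 -2.641
vertex 0.291 -1.285 -1.519
vertex 1.146 -1.628 -2.365
endloop
endfacet
facet normal 0.739 0.580 -0.342
outer loop
vertex 0.316 -0.733 -2.641
vertex 1.146 -1.628 -2.365
vertex 0.605 -1.603 -3.493
endloop
endfacet
facet normal 0.129 0.715 -0.687
outer loop
vertex 0.316 -0.733 -2.641
vertex 0.605 -1.603 -3.493
vertex -0.584 -1.245 -3.344
endloop
endfacet
facet normal -0.359 0.911 -0.204
outer loop
vertex 0.316 -0.733 -2.641
vertex -0.584 -1.245 -3.344
vertex -0.779 -1.048 -2.124
endloop
endfacet
facet normal 0.716 0.071 0.695
outer loop
vertex 1.146 -1.628 -2.365
vertex 0.291 -1.285 -1.519
vertex 0.564 -2.495 -1.676
endloop
endfacet
facet normal -0.381 0.402 0.832
outer loop
vertex 0.291 -1.285 -1.519
vertex -0.779 -1.048 -2.124
vertex -0.625 -2.137 -1.527
endloop
endfacet
facet normal -0.881 0.425 -0.209
outer loop
vertex -0.779 -1.048 -2.124
vertex -0.584 -1.245 -3.344
vertex -1.166 -2.112 -2.655
endloop
endfacet
facet normal -0.092 0.108 -0.990
outer loop
vertex -0.584 -1.245 -3.344
vertex 0.605 -1.603 -3.493
vertex -0.311 -2.455 -3.501
endloop
endfacet
facet normal 0.895 -0.110 -0.432
outer loop
vertex 0.605 -1.603 -3.493
vertex 1.146 -1.628 -2.365
vertex 0.759 -2.692 -2.896
endloop
endfacet
facet normal -0.129 -0.715 0.687
outer loop
vertex -0.336 -3.007 -2.379
vertex 0.564 -2.495 -1.676
vertex -0.625 -2.137 -1.527
endloop
endfacet
facet normal -0.739 -0.580 0.342
outer loop
vertex -0.336 -3.007 -2.379
vertex -0.625 -2.137 -1.527
vertex -1.166 -2.112 -2.655
endloop
endfacet
facet normal -0.629 -0.692 -0.355
outer loop
vertex -0.336 -3.007 -2.379
vertex -1.166 -2.112 -2.655
vertex -0.311 -2.455 -3.501
endloop
endfacet
facet normal 0.050 -0.897 -0.440
outer loop
vertex -0.336 -3.007 -2.379
vertex -0.311 -2.455 -3.501
vertex 0.759 -2.692 -2.896
endloop
endfacet
facet normal 0.359 -0.911 0.204
outer loop
vertex -0.336 -3.007 -2.379
vertex 0.759 -2.692 -2.896
vertex 0.564 -2.495 -1.676
endloop
endfacet
facet normal 0.092 -0.108 0.990
outer loop
vertex -0.625 -2.137 -1.527
vertex 0.564 -2.495 -1.676
vertex 0.291 -1.285 -1.519
endloop
endfacet
facet normal -0.895 0.110 0.432
outer loop
vertex -1.166 -2.112 -2.655
vertex -0.625 -2.137 -1.527
vertex -0.779 -1.048 -2.124
endloop
endfacet
facet normal -0.716 -0.071 -0.695
outer loop
vertex -0.311 -2.455 -3.501
vertex -1.166 -2.112 -2.655
vertex -0.584 -1.245 -3.344
endloop
endfacet
facet normal 0.381 -0.402 -0.832
outer loop
vertex 0.759 -2.692 -2.896
vertex -0.311 -2.455 -3.501
vertex 0.605 -1.603 -3.493
endloop
endfacet
facet normal 0.881 -0.425 0.209
outer loop
vertex 0.564 -2.495 -1.676
vertex 0.759 -2.692 -2.896
vertex 1.146 -1.628 -2.365
endloop
endfacet
facet normal 0.618 -0.202 -0.760
outer loop
vertex 0.894 1.643 -2.352
vertex 0.46 2.292 -2.877
vertex 1.196 2.533 -2.343
endloop
endfacet
facet normal 0.197 -0.077 0.977
outer loop
vertex 0.894 1.643 -2.352
vertex 1.196 2.533 -2.343
vertex -0.2 2.508 -2.063
endloop
endfacet
facet normal 0.618 -0.203 -0.760
outer loop
vertex 1.196 2.533 -2.343
vertex 0.46 2.292 -2.877
vertex 0.763 3.182 -2.868
endloop
endfacet
facet normal 0.133 0.676 0.725
outer loop
vertex 1.196 2.533 -2.343
vertex 0.763 3.182 -2.868
vertex -0.2 2.508 -2.063
endloop
endfacet
facet normal 0.617 -0.202 -0.760
outer loop
vertex 0.763 3.182 -2.868
vertex 0.46 2.292 -2.877
vertex 0.027 2.941 -3.401
endloop
endfacet
facet normal -0.438 0.875 0.209
outer loop
vertex 0.763 3.182 -2.868
vertex 0.027 2.941 -3.401
vertex -0.2 2.508 -2.063
endloop
endfacet
facet normal 0.618 -0.202 -0.760
outer loop
vertex 0.027 2.941 -3.401
vertex 0.46 2.292 -2.877
vertex -0.275 2.05 -3.41
endloop
endfacet
facet normal -0.945 0.321 -0.057
outer loop
vertex 0.027 2.941 -3.401
vertex -0.275 2.05 -3.41
vertex -0.2 2.508 -2.063
endloop
endfacet
facet normal 0.618 -0.203 -0.760
outer loop
vertex -0.275 2.05 -3.41
vertex 0.46 2.292 -2.877
vertex 0.158 1.402 -2.885
endloop
endfacet
facet normal -0.881 -0.430 0.195
outer loop
vertex -0.275 2.05 -3.41
vertex 0.158 1.402 -2.885
vertex -0.2 2.508 -2.063
endloop
endfacet
facet normal 0.617 -0.203 -0.760
outer loop
vertex 0.158 1.402 -2.885
vertex 0.46 2.292 -2.877
vertex 0.894 1.643 -2.352
endloop
endfacet
facet normal -0.310 -0.630 0.712
outer loop
vertex 0.158 1.402 -2.885
vertex 0.894 1.643 -2.352
vertex -0.2 2.508 -2.063
endloop
endfacet

endsolid


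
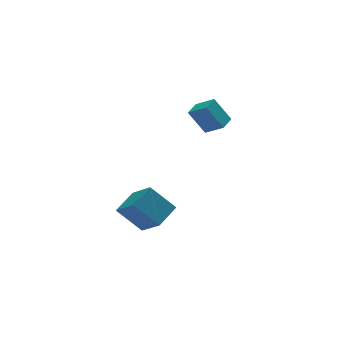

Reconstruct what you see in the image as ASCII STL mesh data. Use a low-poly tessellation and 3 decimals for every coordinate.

solid 
facet normal -0.588 0.395 0.705
outer loop
vertex -1.138 2.853 -1.179
vertex -1.516 4.36 -2.339
vertex -2.417 2.055 -1.798
endloop
endfacet
facet normal 0.195 -0.777 0.598
outer loop
vertex -1.264 1.28 -3.181
vertex -1.138 2.853 -1.179
vertex -2.417 2.055 -1.798
endloop
endfacet
facet normal -0.588 0.396 0.705
outer loop
vertex -2.417 2.055 -1.798
vertex -1.516 4.36 -2.339
vertex -2.795 3.563 -2.959
endloop
endfacet
facet normal -0.785 -0.489 -0.380
outer loop
vertex -2.795 3.563 -2.959
vertex -1.264 1.28 -3.181
vertex -2.417 2.055 -1.798
endloop
endfacet
facet normal 0.785 0.489 0.380
outer loop
vertex -1.138 2.853 -1.179
vertex -0.363 3.585 -3.722
vertex -1.516 4.36 -2.339
endloop
endfacet
facet normal 0.194 -0.777 0.598
outer loop
vertex 0.015 2.077 -2.561
vertex -1.138 2.853 -1.179
vertex -1.264 1.28 -3.181
endloop
endfacet
facet normal 0.785 0.489 0.380
outer loop
vertex 0.015 2.077 -2.561
vertex -0.363 3.585 -3.722
vertex -1.138 2.853 -1.179
endloop
endfacet
facet normal -0.195 0.778 -0.598
outer loop
vertex -1.516 4.36 -2.339
vertex -0.363 3.585 -3.722
vertex -2.795 3.563 -2.959
endloop
endfacet
facet normal -0.785 -0.489 -0.380
outer loop
vertex -1.642 2.787 -4.341
vertex -1.264 1.28 -3.181
vertex -2.795 3.563 -2.959
endloop
endfacet
facet normal -0.195 0.777 -0.599
outer loop
vertex -2.795 3.563 -2.959
vertex -0.363 3.585 -3.722
vertex -1.642 2.787 -4.341
endloop
endfacet
facet normal 0.588 -0.395 -0.705
outer loop
vertex -1.642 2.787 -4.341
vertex 0.015 2.077 -2.561
vertex -1.264 1.28 -3.181
endloop
endfacet
facet normal 0.588 -0.396 -0.705
outer loop
vertex -0.363 3.585 -3.722
vertex 0.015 2.077 -2.561
vertex -1.642 2.787 -4.341
endloop
endfacet
facet normal -0.732 -0.662 -0.161
outer loop
vertex 1.93 2.582 4.288
vertex 1.277 3.468 3.615
vertex 2.696 2.077 2.881
endloop
endfacet
facet normal 0.506 -0.687 0.522
outer loop
vertex 3.443 2.752 3.045
vertex 1.93 2.582 4.288
vertex 2.696 2.077 2.881
endloop
endfacet
facet normal -0.732 -0.662 -0.161
outer loop
vertex 2.696 2.077 2.881
vertex 1.277 3.468 3.615
vertex 2.043 2.963 2.208
endloop
endfacet
facet normal 0.456 -0.301 -0.838
outer loop
vertex 2.043 2.963 2.208
vertex 3.443 2.752 3.045
vertex 2.696 2.077 2.881
endloop
endfacet
facet normal -0.456 0.301 0.838
outer loop
vertex 1.93 2.582 4.288
vertex 2.024 4.143 3.779
vertex 1.277 3.468 3.615
endloop
endfacet
facet normal 0.506 -0.687 0.522
outer loop
vertex 2.677 3.257 4.452
vertex 1.93 2.582 4.288
vertex 3.443 2.752 3.045
endloop
endfacet
facet normal -0.456 0.301 0.838
outer loop
vertex 2.677 3.257 4.452
vertex 2.024 4.143 3.779
vertex 1.93 2.582 4.288
endloop
endfacet
facet normal -0.506 0.687 -0.522
outer loop
vertex 1.277 3.468 3.615
vertex 2.024 4.143 3.779
vertex 2.043 2.963 2.208
endloop
endfacet
facet normal 0.456 -0.301 -0.838
outer loop
vertex 2.79 3.638 2.372
vertex 3.443 2.752 3.045
vertex 2.043 2.963 2.208
endloop
endfacet
facet normal -0.506 0.687 -0.522
outer loop
vertex 2.043 2.963 2.208
vertex 2.024 4.143 3.779
vertex 2.79 3.638 2.372
endloop
endfacet
facet normal 0.732 0.662 0.161
outer loop
vertex 2.79 3.638 2.372
vertex 2.677 3.257 4.452
vertex 3.443 2.752 3.045
endloop
endfacet
facet normal 0.732 0.662 0.161
outer loop
vertex 2.024 4.143 3.779
vertex 2.677 3.257 4.452
vertex 2.79 3.638 2.372
endloop
endfacet

endsolid


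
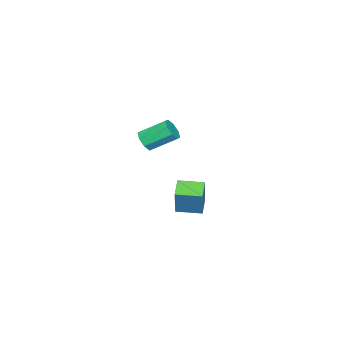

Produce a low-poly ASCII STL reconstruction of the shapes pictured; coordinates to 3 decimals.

solid 
facet normal -0.873 -0.326 0.361
outer loop
vertex -0.055 -2.679 -1.792
vertex -0.604 -1.263 -1.84
vertex -0.678 -2.982 -3.572
endloop
endfacet
facet normal 0.362 -0.932 0.032
outer loop
vertex 0.404 -2.577 -4.02
vertex -0.055 -2.679 -1.792
vertex -0.678 -2.982 -3.572
endloop
endfacet
facet normal -0.873 -0.327 0.362
outer loop
vertex -0.678 -2.982 -3.572
vertex -0.604 -1.263 -1.84
vertex -1.228 -1.566 -3.62
endloop
endfacet
facet normal -0.327 -0.158 -0.932
outer loop
vertex -1.228 -1.566 -3.62
vertex 0.404 -2.577 -4.02
vertex -0.678 -2.982 -3.572
endloop
endfacet
facet normal 0.327 0.158 0.932
outer loop
vertex -0.055 -2.679 -1.792
vertex 0.478 -0.858 -2.288
vertex -0.604 -1.263 -1.84
endloop
endfacet
facet normal 0.362 -0.932 0.032
outer loop
vertex 1.028 -2.274 -2.24
vertex -0.055 -2.679 -1.792
vertex 0.404 -2.577 -4.02
endloop
endfacet
facet normal 0.326 0.158 0.932
outer loop
vertex 1.028 -2.274 -2.24
vertex 0.478 -0.858 -2.288
vertex -0.055 -2.679 -1.792
endloop
endfacet
facet normal -0.362 0.932 -0.032
outer loop
vertex -0.604 -1.263 -1.84
vertex 0.478 -0.858 -2.288
vertex -1.228 -1.566 -3.62
endloop
endfacet
facet normal -0.326 -0.158 -0.932
outer loop
vertex -0.145 -1.161 -4.068
vertex 0.404 -2.577 -4.02
vertex -1.228 -1.566 -3.62
endloop
endfacet
facet normal -0.362 0.932 -0.032
outer loop
vertex -1.228 -1.566 -3.62
vertex 0.478 -0.858 -2.288
vertex -0.145 -1.161 -4.068
endloop
endfacet
facet normal 0.873 0.326 -0.362
outer loop
vertex -0.145 -1.161 -4.068
vertex 1.028 -2.274 -2.24
vertex 0.404 -2.577 -4.02
endloop
endfacet
facet normal 0.873 0.327 -0.361
outer loop
vertex 0.478 -0.858 -2.288
vertex 1.028 -2.274 -2.24
vertex -0.145 -1.161 -4.068
endloop
endfacet
facet normal 0.359 -0.766 -0.533
outer loop
vertex 4.77 -2.08 3.426
vertex 4.118 -2.385 3.425
vertex 4.465 -1.923 2.995
endloop
endfacet
facet normal 0.751 0.577 -0.321
outer loop
vertex 4.77 -2.08 3.426
vertex 4.465 -1.923 2.995
vertex 4.154 -0.77 4.337
endloop
endfacet
facet normal 0.751 0.577 -0.321
outer loop
vertex 4.154 -0.77 4.337
vertex 4.465 -1.923 2.995
vertex 3.849 -0.613 3.906
endloop
endfacet
facet normal -0.360 0.766 0.533
outer loop
vertex 4.154 -0.77 4.337
vertex 3.849 -0.613 3.906
vertex 3.502 -1.075 4.335
endloop
endfacet
facet normal 0.360 -0.766 -0.533
outer loop
vertex 4.465 -1.923 2.995
vertex 4.118 -2.385 3.425
vertex 3.956 -2.037 2.815
endloop
endfacet
facet normal 0.140 0.609 -0.781
outer loop
vertex 4.465 -1.923 2.995
vertex 3.956 -2.037 2.815
vertex 3.849 -0.613 3.906
endloop
endfacet
facet normal 0.140 0.609 -0.781
outer loop
vertex 3.849 -0.613 3.906
vertex 3.956 -2.037 2.815
vertex 3.341 -0.727 3.726
endloop
endfacet
facet normal -0.361 0.766 0.533
outer loop
vertex 3.849 -0.613 3.906
vertex 3.341 -0.727 3.726
vertex 3.502 -1.075 4.335
endloop
endfacet
facet normal 0.360 -0.766 -0.533
outer loop
vertex 3.956 -2.037 2.815
vertex 4.118 -2.385 3.425
vertex 3.542 -2.355 2.993
endloop
endfacet
facet normal -0.554 0.284 -0.782
outer loop
vertex 3.956 -2.037 2.815
vertex 3.542 -2.355 2.993
vertex 3.341 -0.727 3.726
endloop
endfacet
facet normal -0.554 0.284 -0.782
outer loop
vertex 3.341 -0.727 3.726
vertex 3.542 -2.355 2.993
vertex 2.927 -1.045 3.904
endloop
endfacet
facet normal -0.359 0.766 0.533
outer loop
vertex 3.341 -0.727 3.726
vertex 2.927 -1.045 3.904
vertex 3.502 -1.075 4.335
endloop
endfacet
facet normal 0.360 -0.766 -0.533
outer loop
vertex 3.542 -2.355 2.993
vertex 4.118 -2.385 3.425
vertex 3.466 -2.69 3.423
endloop
endfacet
facet normal -0.923 -0.207 -0.325
outer loop
vertex 3.542 -2.355 2.993
vertex 3.466 -2.69 3.423
vertex 2.927 -1.045 3.904
endloop
endfacet
facet normal -0.922 -0.207 -0.326
outer loop
vertex 2.927 -1.045 3.904
vertex 3.466 -2.69 3.423
vertex 2.85 -1.38 4.334
endloop
endfacet
facet normal -0.359 0.766 0.533
outer loop
vertex 2.927 -1.045 3.904
vertex 2.85 -1.38 4.334
vertex 3.502 -1.075 4.335
endloop
endfacet
facet normal 0.360 -0.766 -0.533
outer loop
vertex 3.466 -2.69 3.423
vertex 4.118 -2.385 3.425
vertex 3.771 -2.847 3.854
endloop
endfacet
facet normal -0.751 -0.577 0.321
outer loop
vertex 3.466 -2.69 3.423
vertex 3.771 -2.847 3.854
vertex 2.85 -1.38 4.334
endloop
endfacet
facet normal -0.751 -0.577 0.321
outer loop
vertex 2.85 -1.38 4.334
vertex 3.771 -2.847 3.854
vertex 3.155 -1.537 4.765
endloop
endfacet
facet normal -0.359 0.766 0.533
outer loop
vertex 2.85 -1.38 4.334
vertex 3.155 -1.537 4.765
vertex 3.502 -1.075 4.335
endloop
endfacet
facet normal 0.361 -0.766 -0.533
outer loop
vertex 3.771 -2.847 3.854
vertex 4.118 -2.385 3.425
vertex 4.279 -2.733 4.034
endloop
endfacet
facet normal -0.140 -0.609 0.781
outer loop
vertex 3.771 -2.847 3.854
vertex 4.279 -2.733 4.034
vertex 3.155 -1.537 4.765
endloop
endfacet
facet normal -0.140 -0.609 0.781
outer loop
vertex 3.155 -1.537 4.765
vertex 4.279 -2.733 4.034
vertex 3.664 -1.423 4.945
endloop
endfacet
facet normal -0.360 0.766 0.533
outer loop
vertex 3.155 -1.537 4.765
vertex 3.664 -1.423 4.945
vertex 3.502 -1.075 4.335
endloop
endfacet
facet normal 0.359 -0.766 -0.533
outer loop
vertex 4.279 -2.733 4.034
vertex 4.118 -2.385 3.425
vertex 4.693 -2.415 3.856
endloop
endfacet
facet normal 0.554 -0.284 0.782
outer loop
vertex 4.279 -2.733 4.034
vertex 4.693 -2.415 3.856
vertex 3.664 -1.423 4.945
endloop
endfacet
facet normal 0.554 -0.284 0.782
outer loop
vertex 3.664 -1.423 4.945
vertex 4.693 -2.415 3.856
vertex 4.078 -1.105 4.767
endloop
endfacet
facet normal -0.360 0.766 0.533
outer loop
vertex 3.664 -1.423 4.945
vertex 4.078 -1.105 4.767
vertex 3.502 -1.075 4.335
endloop
endfacet
facet normal 0.359 -0.766 -0.533
outer loop
vertex 4.693 -2.415 3.856
vertex 4.118 -2.385 3.425
vertex 4.77 -2.08 3.426
endloop
endfacet
facet normal 0.923 0.206 0.326
outer loop
vertex 4.693 -2.415 3.856
vertex 4.77 -2.08 3.426
vertex 4.078 -1.105 4.767
endloop
endfacet
facet normal 0.923 0.208 0.325
outer loop
vertex 4.078 -1.105 4.767
vertex 4.77 -2.08 3.426
vertex 4.154 -0.77 4.337
endloop
endfacet
facet normal -0.360 0.766 0.533
outer loop
vertex 4.078 -1.105 4.767
vertex 4.154 -0.77 4.337
vertex 3.502 -1.075 4.335
endloop
endfacet

endsolid


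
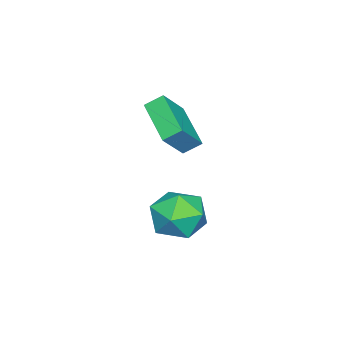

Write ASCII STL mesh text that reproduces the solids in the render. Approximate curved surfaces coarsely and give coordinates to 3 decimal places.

solid 
facet normal -0.504 -0.045 0.862
outer loop
vertex -1.757 3.791 -3.399
vertex -1.555 2.568 -3.345
vertex -0.745 3.354 -2.83
endloop
endfacet
facet normal -0.187 0.590 0.786
outer loop
vertex -1.757 3.791 -3.399
vertex -0.745 3.354 -2.83
vertex -0.663 4.354 -3.561
endloop
endfacet
facet normal -0.428 0.885 0.183
outer loop
vertex -1.757 3.791 -3.399
vertex -0.663 4.354 -3.561
vertex -1.424 4.185 -4.527
endloop
endfacet
facet normal -0.894 0.433 -0.113
outer loop
vertex -1.757 3.791 -3.399
vertex -1.424 4.185 -4.527
vertex -1.975 3.082 -4.393
endloop
endfacet
facet normal -0.941 -0.142 0.308
outer loop
vertex -1.757 3.791 -3.399
vertex -1.975 3.082 -4.393
vertex -1.555 2.568 -3.345
endloop
endfacet
facet normal 0.514 0.478 0.712
outer loop
vertex -0.663 4.354 -3.561
vertex -0.745 3.354 -2.83
vertex 0.215 3.478 -3.607
endloop
endfacet
facet normal 0.001 -0.549 0.836
outer loop
vertex -0.745 3.354 -2.83
vertex -1.555 2.568 -3.345
vertex -0.336 2.375 -3.473
endloop
endfacet
facet normal -0.707 -0.705 -0.063
outer loop
vertex -1.555 2.568 -3.345
vertex -1.975 3.082 -4.393
vertex -1.097 2.206 -4.439
endloop
endfacet
facet normal -0.630 0.225 -0.743
outer loop
vertex -1.975 3.082 -4.393
vertex -1.424 4.185 -4.527
vertex -1.015 3.206 -5.17
endloop
endfacet
facet normal 0.124 0.956 -0.265
outer loop
vertex -1.424 4.185 -4.527
vertex -0.663 4.354 -3.561
vertex -0.205 3.992 -4.655
endloop
endfacet
facet normal 0.894 -0.433 0.113
outer loop
vertex -0.003 2.769 -4.601
vertex 0.215 3.478 -3.607
vertex -0.336 2.375 -3.473
endloop
endfacet
facet normal 0.428 -0.885 -0.183
outer loop
vertex -0.003 2.769 -4.601
vertex -0.336 2.375 -3.473
vertex -1.097 2.206 -4.439
endloop
endfacet
facet normal 0.187 -0.590 -0.786
outer loop
vertex -0.003 2.769 -4.601
vertex -1.097 2.206 -4.439
vertex -1.015 3.206 -5.17
endloop
endfacet
facet normal 0.504 0.045 -0.862
outer loop
vertex -0.003 2.769 -4.601
vertex -1.015 3.206 -5.17
vertex -0.205 3.992 -4.655
endloop
endfacet
facet normal 0.941 0.142 -0.308
outer loop
vertex -0.003 2.769 -4.601
vertex -0.205 3.992 -4.655
vertex 0.215 3.478 -3.607
endloop
endfacet
facet normal 0.630 -0.225 0.743
outer loop
vertex -0.336 2.375 -3.473
vertex 0.215 3.478 -3.607
vertex -0.745 3.354 -2.83
endloop
endfacet
facet normal -0.124 -0.956 0.265
outer loop
vertex -1.097 2.206 -4.439
vertex -0.336 2.375 -3.473
vertex -1.555 2.568 -3.345
endloop
endfacet
facet normal -0.514 -0.478 -0.712
outer loop
vertex -1.015 3.206 -5.17
vertex -1.097 2.206 -4.439
vertex -1.975 3.082 -4.393
endloop
endfacet
facet normal -0.001 0.549 -0.836
outer loop
vertex -0.205 3.992 -4.655
vertex -1.015 3.206 -5.17
vertex -1.424 4.185 -4.527
endloop
endfacet
facet normal 0.707 0.705 0.063
outer loop
vertex 0.215 3.478 -3.607
vertex -0.205 3.992 -4.655
vertex -0.663 4.354 -3.561
endloop
endfacet
facet normal -0.643 -0.662 0.385
outer loop
vertex -2.415 1.154 0.532
vertex -2.767 1.781 1.023
vertex -3.463 1.489 -0.644
endloop
endfacet
facet normal 0.403 -0.720 -0.565
outer loop
vertex -2.093 2.899 -1.463
vertex -2.415 1.154 0.532
vertex -3.463 1.489 -0.644
endloop
endfacet
facet normal -0.643 -0.662 0.385
outer loop
vertex -3.463 1.489 -0.644
vertex -2.767 1.781 1.023
vertex -3.814 2.115 -0.153
endloop
endfacet
facet normal -0.651 0.208 -0.730
outer loop
vertex -3.814 2.115 -0.153
vertex -2.093 2.899 -1.463
vertex -3.463 1.489 -0.644
endloop
endfacet
facet normal 0.650 -0.207 0.731
outer loop
vertex -2.415 1.154 0.532
vertex -1.397 3.191 0.204
vertex -2.767 1.781 1.023
endloop
endfacet
facet normal 0.404 -0.720 -0.564
outer loop
vertex -1.046 2.565 -0.287
vertex -2.415 1.154 0.532
vertex -2.093 2.899 -1.463
endloop
endfacet
facet normal 0.651 -0.208 0.730
outer loop
vertex -1.046 2.565 -0.287
vertex -1.397 3.191 0.204
vertex -2.415 1.154 0.532
endloop
endfacet
facet normal -0.404 0.720 0.564
outer loop
vertex -2.767 1.781 1.023
vertex -1.397 3.191 0.204
vertex -3.814 2.115 -0.153
endloop
endfacet
facet normal -0.651 0.207 -0.731
outer loop
vertex -2.445 3.526 -0.972
vertex -2.093 2.899 -1.463
vertex -3.814 2.115 -0.153
endloop
endfacet
facet normal -0.404 0.720 0.565
outer loop
vertex -3.814 2.115 -0.153
vertex -1.397 3.191 0.204
vertex -2.445 3.526 -0.972
endloop
endfacet
facet normal 0.643 0.662 -0.385
outer loop
vertex -2.445 3.526 -0.972
vertex -1.046 2.565 -0.287
vertex -2.093 2.899 -1.463
endloop
endfacet
facet normal 0.643 0.662 -0.385
outer loop
vertex -1.397 3.191 0.204
vertex -1.046 2.565 -0.287
vertex -2.445 3.526 -0.972
endloop
endfacet

endsolid


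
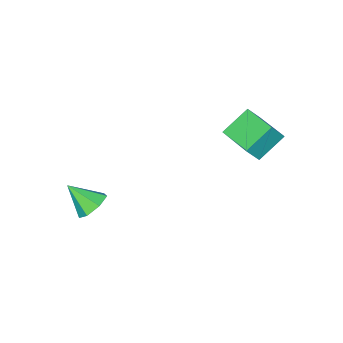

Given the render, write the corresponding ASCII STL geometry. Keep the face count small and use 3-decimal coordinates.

solid 
facet normal -0.384 0.628 -0.676
outer loop
vertex 3.283 -0.588 -3.65
vertex 2.489 -1.141 -3.713
vertex 2.66 -0.395 -3.117
endloop
endfacet
facet normal 0.665 0.391 0.636
outer loop
vertex 3.283 -0.588 -3.65
vertex 2.66 -0.395 -3.117
vertex 3.171 -2.259 -2.507
endloop
endfacet
facet normal -0.383 0.629 -0.677
outer loop
vertex 2.66 -0.395 -3.117
vertex 2.489 -1.141 -3.713
vertex 1.908 -0.763 -3.033
endloop
endfacet
facet normal -0.041 0.301 0.953
outer loop
vertex 2.66 -0.395 -3.117
vertex 1.908 -0.763 -3.033
vertex 3.171 -2.259 -2.507
endloop
endfacet
facet normal -0.383 0.628 -0.677
outer loop
vertex 1.908 -0.763 -3.033
vertex 2.489 -1.141 -3.713
vertex 1.593 -1.416 -3.461
endloop
endfacet
facet normal -0.589 -0.225 0.776
outer loop
vertex 1.908 -0.763 -3.033
vertex 1.593 -1.416 -3.461
vertex 3.171 -2.259 -2.507
endloop
endfacet
facet normal -0.383 0.628 -0.677
outer loop
vertex 1.593 -1.416 -3.461
vertex 2.489 -1.141 -3.713
vertex 1.953 -1.862 -4.078
endloop
endfacet
facet normal -0.566 -0.789 0.240
outer loop
vertex 1.593 -1.416 -3.461
vertex 1.953 -1.862 -4.078
vertex 3.171 -2.259 -2.507
endloop
endfacet
facet normal -0.383 0.628 -0.677
outer loop
vertex 1.953 -1.862 -4.078
vertex 2.489 -1.141 -3.713
vertex 2.716 -1.765 -4.42
endloop
endfacet
facet normal 0.010 -0.968 -0.252
outer loop
vertex 1.953 -1.862 -4.078
vertex 2.716 -1.765 -4.42
vertex 3.171 -2.259 -2.507
endloop
endfacet
facet normal -0.383 0.628 -0.677
outer loop
vertex 2.716 -1.765 -4.42
vertex 2.489 -1.141 -3.713
vertex 3.308 -1.198 -4.229
endloop
endfacet
facet normal 0.706 -0.626 -0.330
outer loop
vertex 2.716 -1.765 -4.42
vertex 3.308 -1.198 -4.229
vertex 3.171 -2.259 -2.507
endloop
endfacet
facet normal -0.383 0.628 -0.678
outer loop
vertex 3.308 -1.198 -4.229
vertex 2.489 -1.141 -3.713
vertex 3.283 -0.588 -3.65
endloop
endfacet
facet normal 0.998 -0.022 0.066
outer loop
vertex 3.308 -1.198 -4.229
vertex 3.283 -0.588 -3.65
vertex 3.171 -2.259 -2.507
endloop
endfacet
facet normal -0.596 0.133 -0.792
outer loop
vertex -4.738 2.809 1.625
vertex -4.401 4.87 1.717
vertex -3.322 2.627 0.529
endloop
endfacet
facet normal -0.161 -0.986 -0.044
outer loop
vertex -2.619 2.47 1.463
vertex -4.738 2.809 1.625
vertex -3.322 2.627 0.529
endloop
endfacet
facet normal -0.596 0.133 -0.792
outer loop
vertex -3.322 2.627 0.529
vertex -4.401 4.87 1.717
vertex -2.985 4.687 0.621
endloop
endfacet
facet normal 0.787 -0.101 -0.609
outer loop
vertex -2.985 4.687 0.621
vertex -2.619 2.47 1.463
vertex -3.322 2.627 0.529
endloop
endfacet
facet normal -0.787 0.101 0.609
outer loop
vertex -4.738 2.809 1.625
vertex -3.698 4.713 2.651
vertex -4.401 4.87 1.717
endloop
endfacet
facet normal -0.161 -0.986 -0.043
outer loop
vertex -4.035 2.653 2.559
vertex -4.738 2.809 1.625
vertex -2.619 2.47 1.463
endloop
endfacet
facet normal -0.787 0.101 0.609
outer loop
vertex -4.035 2.653 2.559
vertex -3.698 4.713 2.651
vertex -4.738 2.809 1.625
endloop
endfacet
facet normal 0.162 0.986 0.044
outer loop
vertex -4.401 4.87 1.717
vertex -3.698 4.713 2.651
vertex -2.985 4.687 0.621
endloop
endfacet
facet normal 0.787 -0.101 -0.609
outer loop
vertex -2.282 4.531 1.555
vertex -2.619 2.47 1.463
vertex -2.985 4.687 0.621
endloop
endfacet
facet normal 0.161 0.986 0.044
outer loop
vertex -2.985 4.687 0.621
vertex -3.698 4.713 2.651
vertex -2.282 4.531 1.555
endloop
endfacet
facet normal 0.596 -0.133 0.792
outer loop
vertex -2.282 4.531 1.555
vertex -4.035 2.653 2.559
vertex -2.619 2.47 1.463
endloop
endfacet
facet normal 0.596 -0.133 0.792
outer loop
vertex -3.698 4.713 2.651
vertex -4.035 2.653 2.559
vertex -2.282 4.531 1.555
endloop
endfacet

endsolid


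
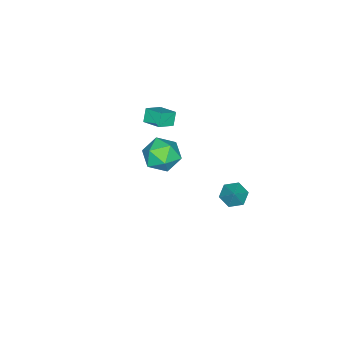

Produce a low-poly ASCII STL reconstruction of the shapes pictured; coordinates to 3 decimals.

solid 
facet normal -0.510 -0.123 0.851
outer loop
vertex -2.758 -1.973 2.674
vertex -2.479 -0.761 3.017
vertex -3.782 -1.58 2.117
endloop
endfacet
facet normal -0.216 -0.939 -0.266
outer loop
vertex -3.281 -1.459 1.283
vertex -2.758 -1.973 2.674
vertex -3.782 -1.58 2.117
endloop
endfacet
facet normal -0.511 -0.123 0.851
outer loop
vertex -3.782 -1.58 2.117
vertex -2.479 -0.761 3.017
vertex -3.502 -0.368 2.46
endloop
endfacet
facet normal -0.832 0.320 -0.453
outer loop
vertex -3.502 -0.368 2.46
vertex -3.281 -1.459 1.283
vertex -3.782 -1.58 2.117
endloop
endfacet
facet normal 0.832 -0.320 0.453
outer loop
vertex -2.758 -1.973 2.674
vertex -1.978 -0.64 2.183
vertex -2.479 -0.761 3.017
endloop
endfacet
facet normal -0.216 -0.939 -0.266
outer loop
vertex -2.258 -1.852 1.84
vertex -2.758 -1.973 2.674
vertex -3.281 -1.459 1.283
endloop
endfacet
facet normal 0.832 -0.320 0.452
outer loop
vertex -2.258 -1.852 1.84
vertex -1.978 -0.64 2.183
vertex -2.758 -1.973 2.674
endloop
endfacet
facet normal 0.216 0.939 0.266
outer loop
vertex -2.479 -0.761 3.017
vertex -1.978 -0.64 2.183
vertex -3.502 -0.368 2.46
endloop
endfacet
facet normal -0.832 0.320 -0.453
outer loop
vertex -3.002 -0.247 1.626
vertex -3.281 -1.459 1.283
vertex -3.502 -0.368 2.46
endloop
endfacet
facet normal 0.216 0.940 0.266
outer loop
vertex -3.502 -0.368 2.46
vertex -1.978 -0.64 2.183
vertex -3.002 -0.247 1.626
endloop
endfacet
facet normal 0.511 0.123 -0.851
outer loop
vertex -3.002 -0.247 1.626
vertex -2.258 -1.852 1.84
vertex -3.281 -1.459 1.283
endloop
endfacet
facet normal 0.510 0.123 -0.851
outer loop
vertex -1.978 -0.64 2.183
vertex -2.258 -1.852 1.84
vertex -3.002 -0.247 1.626
endloop
endfacet
facet normal -0.585 -0.318 -0.746
outer loop
vertex -3.472 2.612 -4.426
vertex -4.007 3.327 -4.311
vertex -3.31 3.374 -4.878
endloop
endfacet
facet normal 0.970 -0.237 -0.051
outer loop
vertex -3.472 2.612 -4.426
vertex -3.31 3.374 -4.878
vertex -3.113 3.813 -3.169
endloop
endfacet
facet normal -0.585 -0.318 -0.746
outer loop
vertex -3.31 3.374 -4.878
vertex -4.007 3.327 -4.311
vertex -3.845 4.088 -4.763
endloop
endfacet
facet normal 0.757 0.606 -0.243
outer loop
vertex -3.31 3.374 -4.878
vertex -3.845 4.088 -4.763
vertex -3.113 3.813 -3.169
endloop
endfacet
facet normal -0.585 -0.318 -0.746
outer loop
vertex -3.845 4.088 -4.763
vertex -4.007 3.327 -4.311
vertex -4.542 4.041 -4.196
endloop
endfacet
facet normal 0.052 0.988 0.146
outer loop
vertex -3.845 4.088 -4.763
vertex -4.542 4.041 -4.196
vertex -3.113 3.813 -3.169
endloop
endfacet
facet normal -0.585 -0.318 -0.746
outer loop
vertex -4.542 4.041 -4.196
vertex -4.007 3.327 -4.311
vertex -4.705 3.28 -3.744
endloop
endfacet
facet normal -0.439 0.526 0.728
outer loop
vertex -4.542 4.041 -4.196
vertex -4.705 3.28 -3.744
vertex -3.113 3.813 -3.169
endloop
endfacet
facet normal -0.585 -0.318 -0.746
outer loop
vertex -4.705 3.28 -3.744
vertex -4.007 3.327 -4.311
vertex -4.17 2.566 -3.859
endloop
endfacet
facet normal -0.226 -0.318 0.921
outer loop
vertex -4.705 3.28 -3.744
vertex -4.17 2.566 -3.859
vertex -3.113 3.813 -3.169
endloop
endfacet
facet normal -0.585 -0.318 -0.746
outer loop
vertex -4.17 2.566 -3.859
vertex -4.007 3.327 -4.311
vertex -3.472 2.612 -4.426
endloop
endfacet
facet normal 0.478 -0.699 0.532
outer loop
vertex -4.17 2.566 -3.859
vertex -3.472 2.612 -4.426
vertex -3.113 3.813 -3.169
endloop
endfacet
facet normal 0.079 -0.170 0.982
outer loop
vertex 1.482 2.161 4.844
vertex 1.097 1.016 4.677
vertex 2.289 1.273 4.626
endloop
endfacet
facet normal 0.556 0.316 0.769
outer loop
vertex 1.482 2.161 4.844
vertex 2.289 1.273 4.626
vertex 2.417 2.359 4.087
endloop
endfacet
facet normal 0.200 0.859 0.472
outer loop
vertex 1.482 2.161 4.844
vertex 2.417 2.359 4.087
vertex 1.305 2.774 3.804
endloop
endfacet
facet normal -0.497 0.708 0.502
outer loop
vertex 1.482 2.161 4.844
vertex 1.305 2.774 3.804
vertex 0.489 1.943 4.169
endloop
endfacet
facet normal -0.572 0.073 0.817
outer loop
vertex 1.482 2.161 4.844
vertex 0.489 1.943 4.169
vertex 1.097 1.016 4.677
endloop
endfacet
facet normal 0.964 0.018 0.265
outer loop
vertex 2.417 2.359 4.087
vertex 2.289 1.273 4.626
vertex 2.611 1.337 3.451
endloop
endfacet
facet normal 0.192 -0.768 0.611
outer loop
vertex 2.289 1.273 4.626
vertex 1.097 1.016 4.677
vertex 1.795 0.506 3.816
endloop
endfacet
facet normal -0.861 -0.377 0.343
outer loop
vertex 1.097 1.016 4.677
vertex 0.489 1.943 4.169
vertex 0.683 0.921 3.533
endloop
endfacet
facet normal -0.739 0.652 -0.167
outer loop
vertex 0.489 1.943 4.169
vertex 1.305 2.774 3.804
vertex 0.811 2.007 2.994
endloop
endfacet
facet normal 0.389 0.896 -0.215
outer loop
vertex 1.305 2.774 3.804
vertex 2.417 2.359 4.087
vertex 2.003 2.264 2.943
endloop
endfacet
facet normal 0.497 -0.708 -0.502
outer loop
vertex 1.618 1.119 2.776
vertex 2.611 1.337 3.451
vertex 1.795 0.506 3.816
endloop
endfacet
facet normal -0.200 -0.859 -0.472
outer loop
vertex 1.618 1.119 2.776
vertex 1.795 0.506 3.816
vertex 0.683 0.921 3.533
endloop
endfacet
facet normal -0.556 -0.316 -0.769
outer loop
vertex 1.618 1.119 2.776
vertex 0.683 0.921 3.533
vertex 0.811 2.007 2.994
endloop
endfacet
facet normal -0.079 0.170 -0.982
outer loop
vertex 1.618 1.119 2.776
vertex 0.811 2.007 2.994
vertex 2.003 2.264 2.943
endloop
endfacet
facet normal 0.572 -0.073 -0.817
outer loop
vertex 1.618 1.119 2.776
vertex 2.003 2.264 2.943
vertex 2.611 1.337 3.451
endloop
endfacet
facet normal 0.739 -0.652 0.167
outer loop
vertex 1.795 0.506 3.816
vertex 2.611 1.337 3.451
vertex 2.289 1.273 4.626
endloop
endfacet
facet normal -0.389 -0.896 0.215
outer loop
vertex 0.683 0.921 3.533
vertex 1.795 0.506 3.816
vertex 1.097 1.016 4.677
endloop
endfacet
facet normal -0.964 -0.018 -0.265
outer loop
vertex 0.811 2.007 2.994
vertex 0.683 0.921 3.533
vertex 0.489 1.943 4.169
endloop
endfacet
facet normal -0.192 0.768 -0.611
outer loop
vertex 2.003 2.264 2.943
vertex 0.811 2.007 2.994
vertex 1.305 2.774 3.804
endloop
endfacet
facet normal 0.861 0.377 -0.343
outer loop
vertex 2.611 1.337 3.451
vertex 2.003 2.264 2.943
vertex 2.417 2.359 4.087
endloop
endfacet

endsolid
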